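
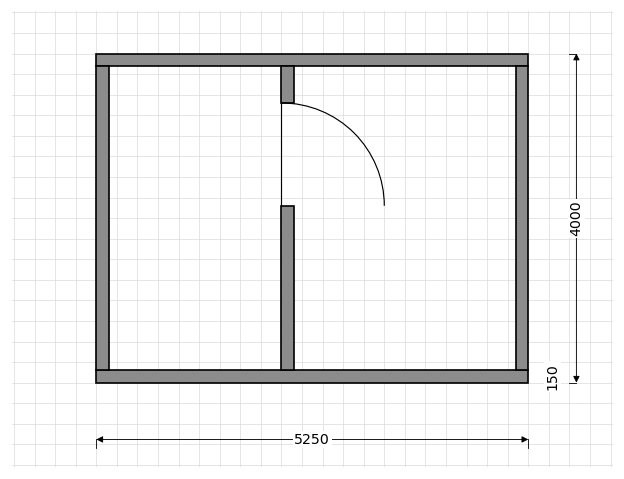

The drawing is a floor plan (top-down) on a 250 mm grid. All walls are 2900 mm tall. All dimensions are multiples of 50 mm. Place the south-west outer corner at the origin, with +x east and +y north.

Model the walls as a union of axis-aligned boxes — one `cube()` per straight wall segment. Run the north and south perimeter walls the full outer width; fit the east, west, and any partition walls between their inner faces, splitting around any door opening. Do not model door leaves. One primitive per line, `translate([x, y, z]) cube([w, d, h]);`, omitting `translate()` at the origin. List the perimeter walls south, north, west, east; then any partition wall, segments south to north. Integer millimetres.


cube([5250, 150, 2900]);
translate([0, 3850, 0]) cube([5250, 150, 2900]);
translate([0, 150, 0]) cube([150, 3700, 2900]);
translate([5100, 150, 0]) cube([150, 3700, 2900]);
translate([2250, 150, 0]) cube([150, 2000, 2900]);
translate([2250, 3400, 0]) cube([150, 450, 2900]);


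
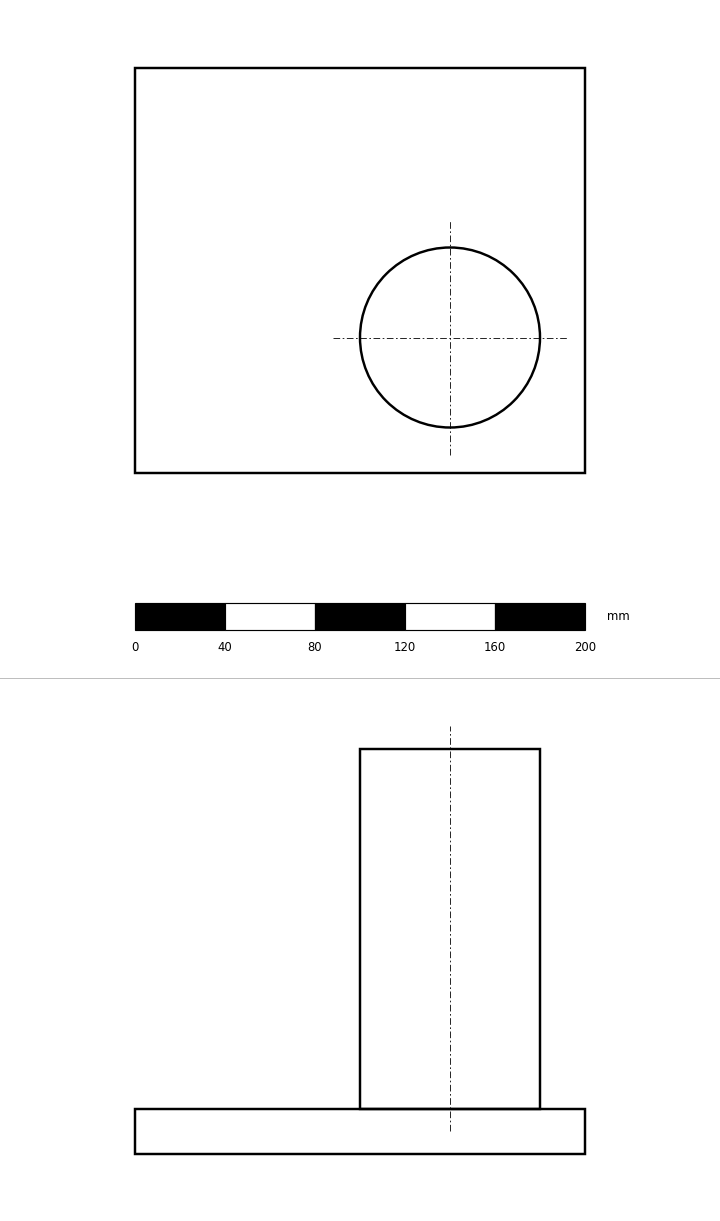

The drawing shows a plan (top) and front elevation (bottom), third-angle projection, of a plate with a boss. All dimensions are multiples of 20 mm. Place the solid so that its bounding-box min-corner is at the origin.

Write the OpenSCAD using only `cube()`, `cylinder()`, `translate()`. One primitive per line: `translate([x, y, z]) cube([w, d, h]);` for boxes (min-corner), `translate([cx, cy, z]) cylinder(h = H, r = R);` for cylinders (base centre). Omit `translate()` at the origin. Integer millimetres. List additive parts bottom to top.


cube([200, 180, 20]);
translate([140, 60, 20]) cylinder(h = 160, r = 40);


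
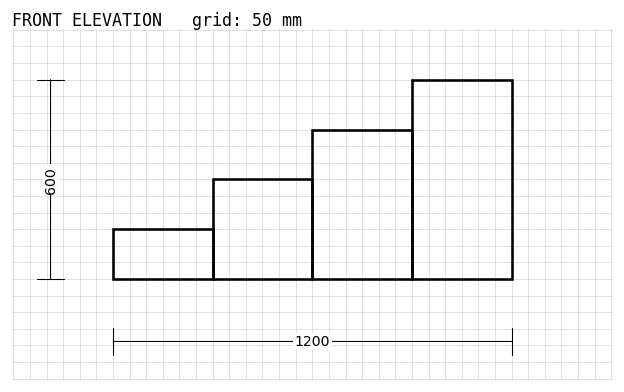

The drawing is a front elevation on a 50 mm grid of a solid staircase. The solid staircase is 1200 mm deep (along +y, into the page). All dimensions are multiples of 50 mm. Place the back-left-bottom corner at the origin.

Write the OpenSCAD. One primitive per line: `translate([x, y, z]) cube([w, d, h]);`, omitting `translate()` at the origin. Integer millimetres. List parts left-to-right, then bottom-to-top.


cube([300, 1200, 150]);
translate([300, 0, 0]) cube([300, 1200, 300]);
translate([600, 0, 0]) cube([300, 1200, 450]);
translate([900, 0, 0]) cube([300, 1200, 600]);


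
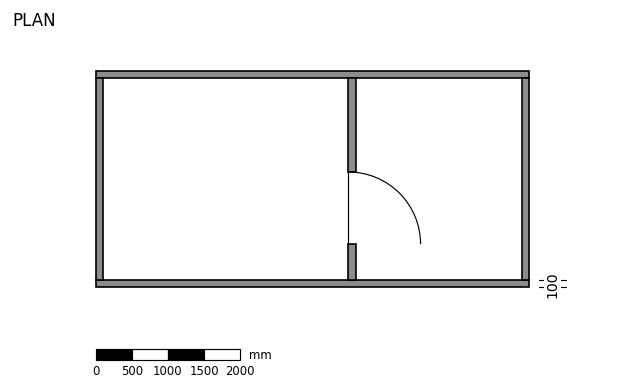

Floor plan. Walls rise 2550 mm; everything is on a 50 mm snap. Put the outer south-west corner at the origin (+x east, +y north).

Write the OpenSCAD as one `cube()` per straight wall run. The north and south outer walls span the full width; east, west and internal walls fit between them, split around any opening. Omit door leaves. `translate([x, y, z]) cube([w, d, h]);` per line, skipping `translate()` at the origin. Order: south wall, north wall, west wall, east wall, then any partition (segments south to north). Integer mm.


cube([6000, 100, 2550]);
translate([0, 2900, 0]) cube([6000, 100, 2550]);
translate([0, 100, 0]) cube([100, 2800, 2550]);
translate([5900, 100, 0]) cube([100, 2800, 2550]);
translate([3500, 100, 0]) cube([100, 500, 2550]);
translate([3500, 1600, 0]) cube([100, 1300, 2550]);


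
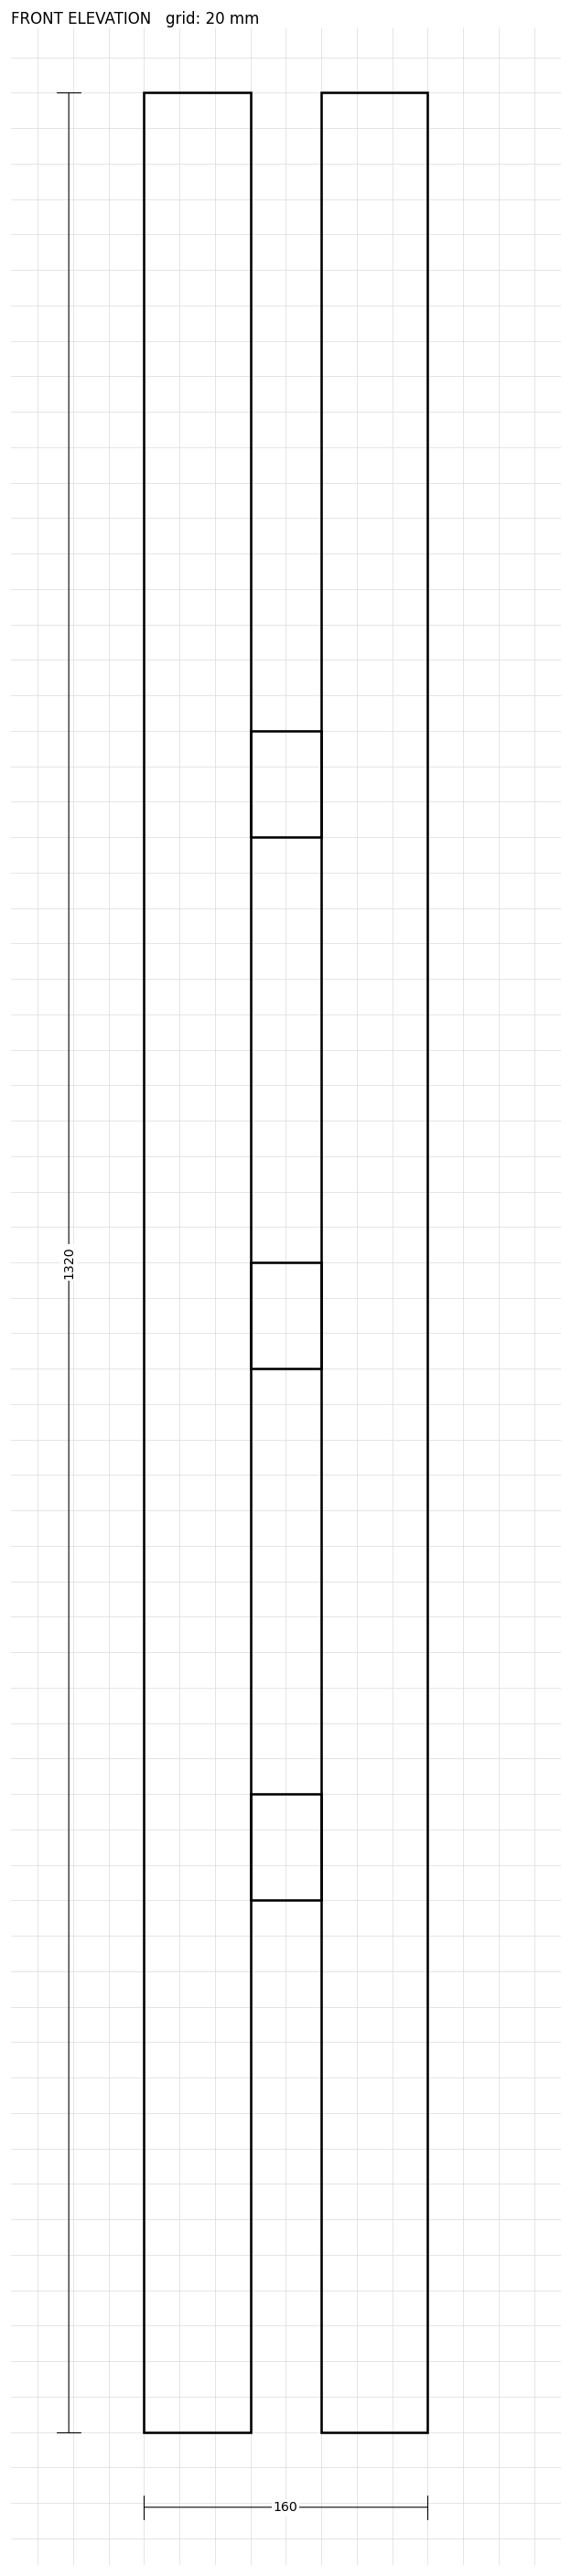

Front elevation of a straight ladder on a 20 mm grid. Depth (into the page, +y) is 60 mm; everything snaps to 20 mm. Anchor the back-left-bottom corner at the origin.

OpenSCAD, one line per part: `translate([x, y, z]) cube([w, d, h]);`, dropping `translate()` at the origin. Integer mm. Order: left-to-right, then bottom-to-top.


cube([60, 60, 1320]);
translate([60, 0, 300]) cube([40, 60, 60]);
translate([60, 0, 600]) cube([40, 60, 60]);
translate([60, 0, 900]) cube([40, 60, 60]);
translate([100, 0, 0]) cube([60, 60, 1320]);


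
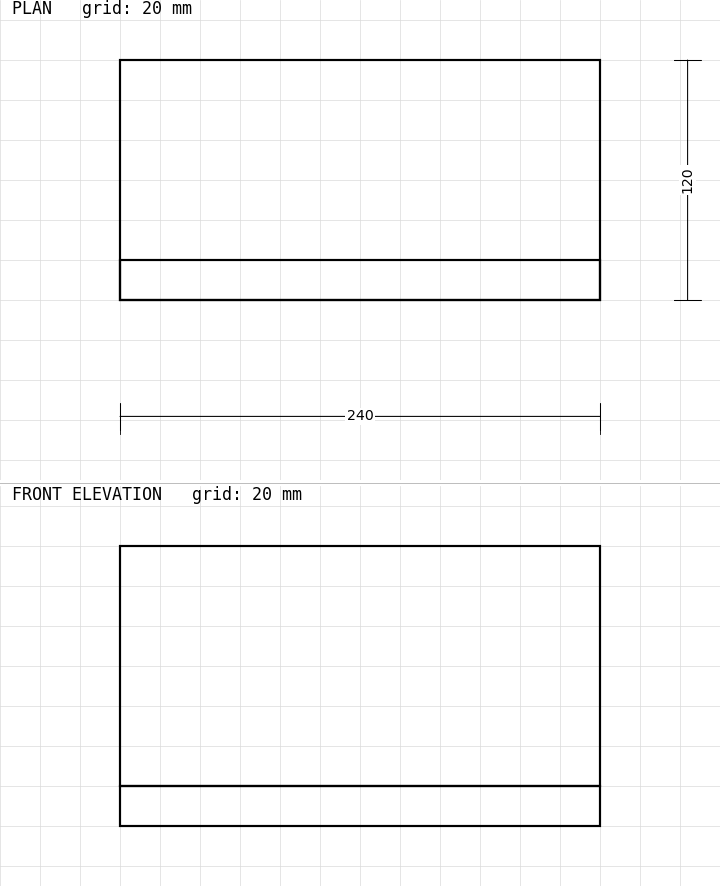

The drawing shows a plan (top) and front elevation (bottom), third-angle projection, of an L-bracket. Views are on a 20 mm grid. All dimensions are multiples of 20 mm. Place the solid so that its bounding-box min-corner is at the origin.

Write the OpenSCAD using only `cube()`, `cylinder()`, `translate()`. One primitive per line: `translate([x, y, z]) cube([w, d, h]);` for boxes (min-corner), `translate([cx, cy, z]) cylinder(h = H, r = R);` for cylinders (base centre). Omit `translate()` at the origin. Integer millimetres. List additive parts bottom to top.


cube([240, 120, 20]);
translate([0, 0, 20]) cube([240, 20, 120]);


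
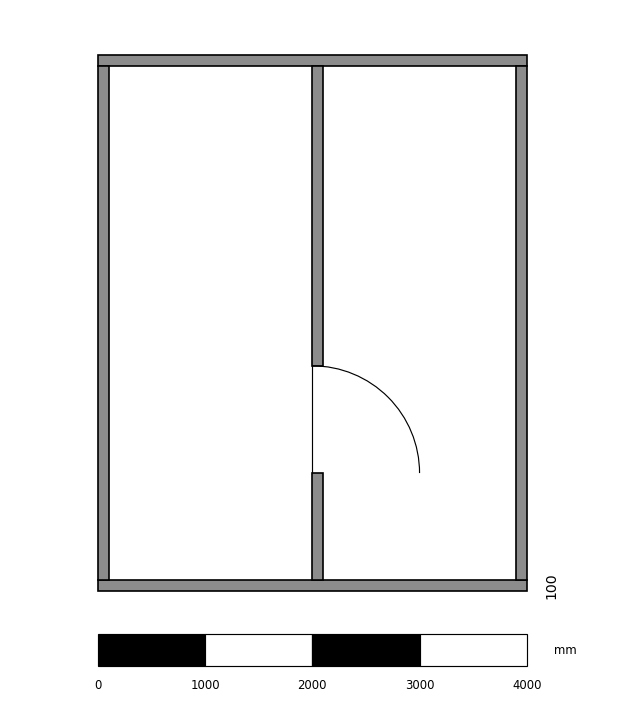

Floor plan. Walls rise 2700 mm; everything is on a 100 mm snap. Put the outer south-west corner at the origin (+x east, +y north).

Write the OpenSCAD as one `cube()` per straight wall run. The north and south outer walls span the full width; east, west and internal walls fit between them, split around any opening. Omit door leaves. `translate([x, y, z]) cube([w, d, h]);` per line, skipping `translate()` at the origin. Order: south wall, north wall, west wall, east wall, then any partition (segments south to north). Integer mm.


cube([4000, 100, 2700]);
translate([0, 4900, 0]) cube([4000, 100, 2700]);
translate([0, 100, 0]) cube([100, 4800, 2700]);
translate([3900, 100, 0]) cube([100, 4800, 2700]);
translate([2000, 100, 0]) cube([100, 1000, 2700]);
translate([2000, 2100, 0]) cube([100, 2800, 2700]);


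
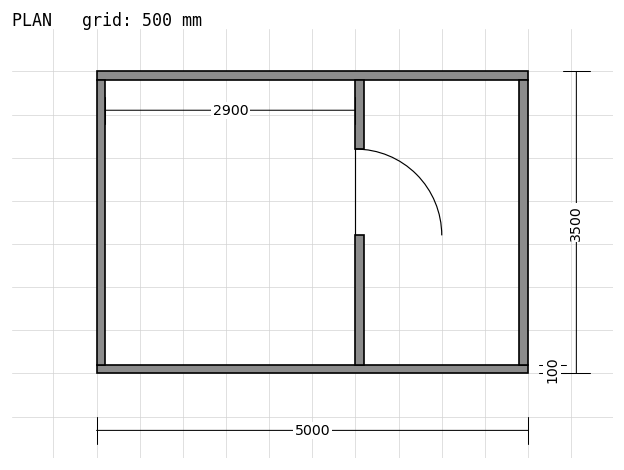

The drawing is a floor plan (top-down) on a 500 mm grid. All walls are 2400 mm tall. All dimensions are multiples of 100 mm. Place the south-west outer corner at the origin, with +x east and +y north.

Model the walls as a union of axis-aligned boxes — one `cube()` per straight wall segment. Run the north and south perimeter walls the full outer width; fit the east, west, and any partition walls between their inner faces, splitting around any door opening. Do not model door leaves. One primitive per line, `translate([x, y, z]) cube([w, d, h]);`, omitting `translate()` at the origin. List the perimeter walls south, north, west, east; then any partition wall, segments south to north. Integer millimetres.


cube([5000, 100, 2400]);
translate([0, 3400, 0]) cube([5000, 100, 2400]);
translate([0, 100, 0]) cube([100, 3300, 2400]);
translate([4900, 100, 0]) cube([100, 3300, 2400]);
translate([3000, 100, 0]) cube([100, 1500, 2400]);
translate([3000, 2600, 0]) cube([100, 800, 2400]);


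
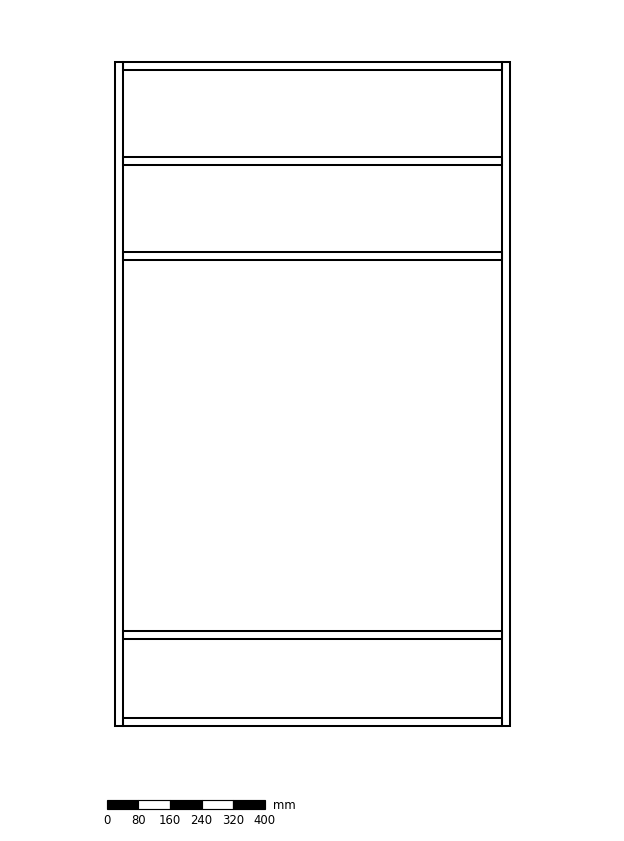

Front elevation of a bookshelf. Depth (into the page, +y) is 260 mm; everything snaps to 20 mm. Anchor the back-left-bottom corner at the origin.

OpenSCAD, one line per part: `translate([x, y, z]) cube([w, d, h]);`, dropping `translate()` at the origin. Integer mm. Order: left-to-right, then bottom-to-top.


cube([20, 260, 1680]);
translate([20, 0, 0]) cube([960, 260, 20]);
translate([20, 0, 220]) cube([960, 260, 20]);
translate([20, 0, 1180]) cube([960, 260, 20]);
translate([20, 0, 1420]) cube([960, 260, 20]);
translate([20, 0, 1660]) cube([960, 260, 20]);
translate([980, 0, 0]) cube([20, 260, 1680]);


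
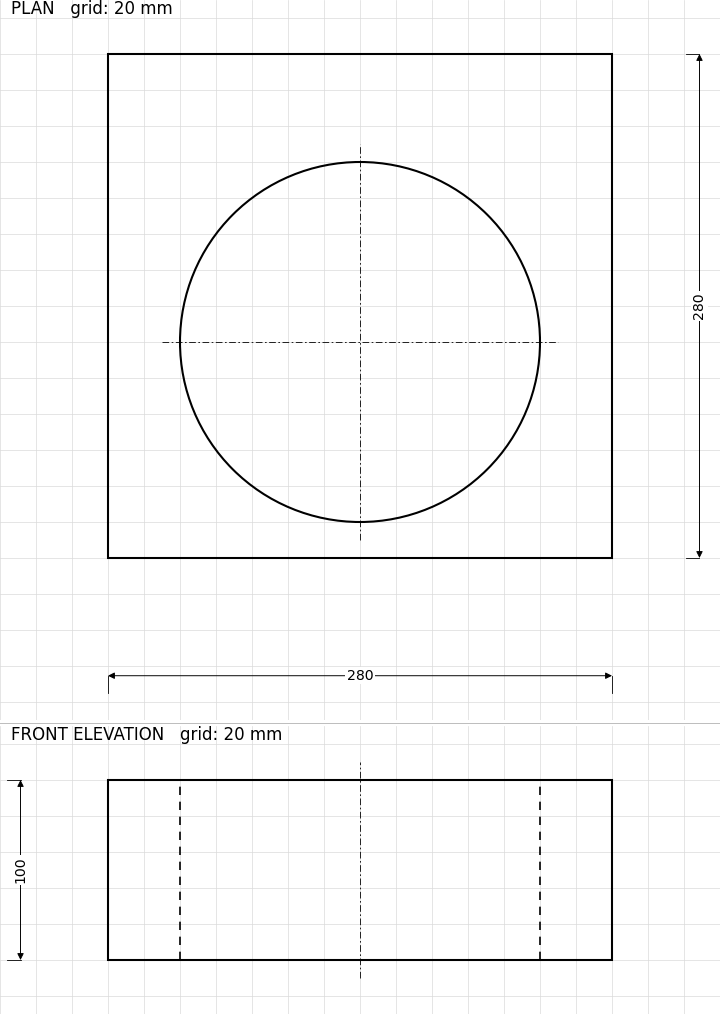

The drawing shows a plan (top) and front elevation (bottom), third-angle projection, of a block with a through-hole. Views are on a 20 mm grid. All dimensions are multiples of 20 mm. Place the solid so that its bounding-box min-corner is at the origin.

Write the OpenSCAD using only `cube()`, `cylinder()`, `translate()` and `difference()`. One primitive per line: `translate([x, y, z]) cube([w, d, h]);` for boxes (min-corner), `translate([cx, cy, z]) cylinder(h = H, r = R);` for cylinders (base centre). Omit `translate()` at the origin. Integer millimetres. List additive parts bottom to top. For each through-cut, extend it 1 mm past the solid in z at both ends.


difference() {
  cube([280, 280, 100]);
  translate([140, 120, -1]) cylinder(h = 102, r = 100);
}


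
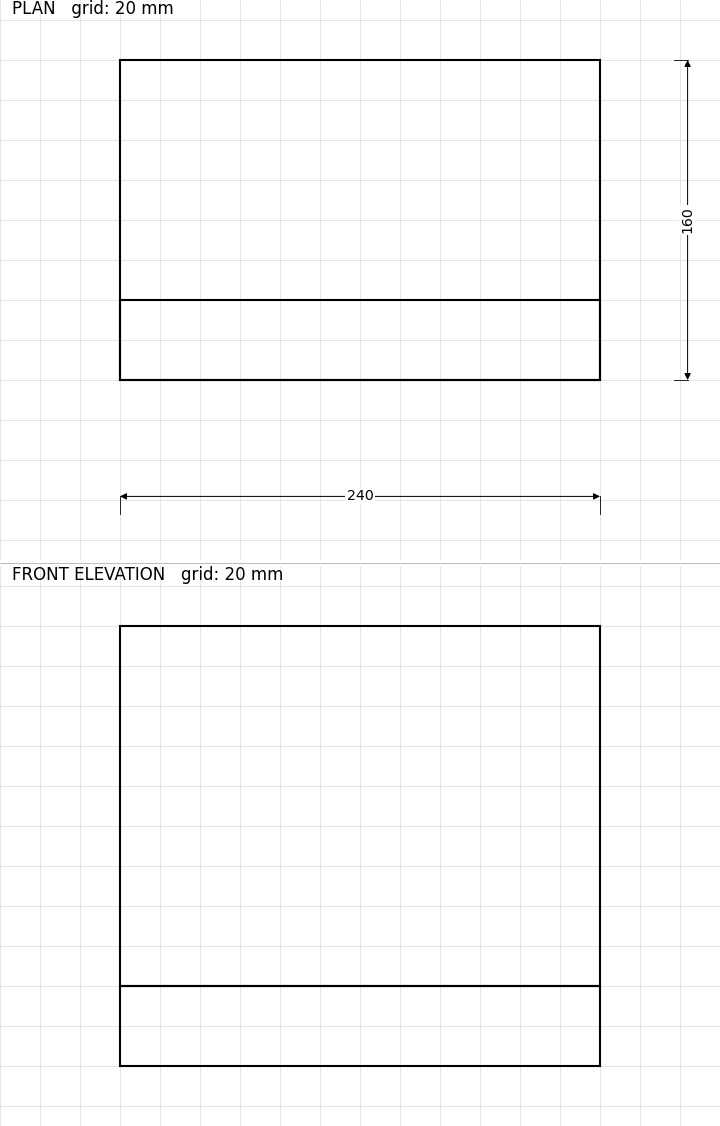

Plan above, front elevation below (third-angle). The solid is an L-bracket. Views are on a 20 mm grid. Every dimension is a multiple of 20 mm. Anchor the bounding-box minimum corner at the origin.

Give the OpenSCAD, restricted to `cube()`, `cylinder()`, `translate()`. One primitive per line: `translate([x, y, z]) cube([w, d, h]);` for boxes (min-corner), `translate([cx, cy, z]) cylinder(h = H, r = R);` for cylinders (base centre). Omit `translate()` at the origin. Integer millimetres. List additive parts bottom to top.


cube([240, 160, 40]);
translate([0, 0, 40]) cube([240, 40, 180]);


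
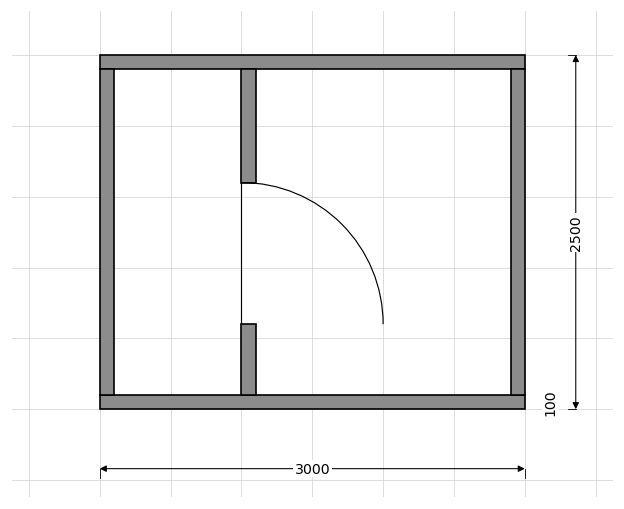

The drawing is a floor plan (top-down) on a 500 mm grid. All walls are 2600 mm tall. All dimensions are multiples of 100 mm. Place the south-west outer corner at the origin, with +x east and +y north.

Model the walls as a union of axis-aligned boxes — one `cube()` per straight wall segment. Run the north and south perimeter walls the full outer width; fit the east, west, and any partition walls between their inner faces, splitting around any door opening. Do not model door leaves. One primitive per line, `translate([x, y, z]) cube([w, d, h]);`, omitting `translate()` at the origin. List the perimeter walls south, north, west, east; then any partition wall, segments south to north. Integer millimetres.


cube([3000, 100, 2600]);
translate([0, 2400, 0]) cube([3000, 100, 2600]);
translate([0, 100, 0]) cube([100, 2300, 2600]);
translate([2900, 100, 0]) cube([100, 2300, 2600]);
translate([1000, 100, 0]) cube([100, 500, 2600]);
translate([1000, 1600, 0]) cube([100, 800, 2600]);


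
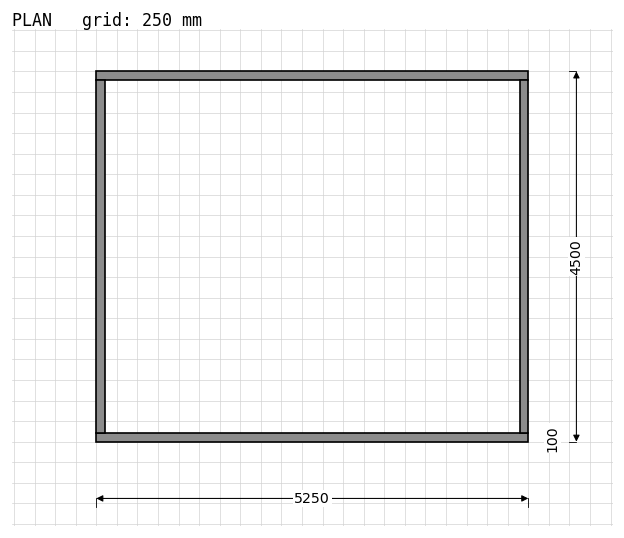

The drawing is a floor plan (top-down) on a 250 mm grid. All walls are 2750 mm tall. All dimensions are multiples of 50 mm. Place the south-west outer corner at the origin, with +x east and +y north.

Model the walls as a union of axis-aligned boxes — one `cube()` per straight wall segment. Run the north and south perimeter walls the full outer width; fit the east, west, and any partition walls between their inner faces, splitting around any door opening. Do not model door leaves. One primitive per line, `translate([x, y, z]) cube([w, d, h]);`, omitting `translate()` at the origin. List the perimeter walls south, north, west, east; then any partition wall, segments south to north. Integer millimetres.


cube([5250, 100, 2750]);
translate([0, 4400, 0]) cube([5250, 100, 2750]);
translate([0, 100, 0]) cube([100, 4300, 2750]);
translate([5150, 100, 0]) cube([100, 4300, 2750]);


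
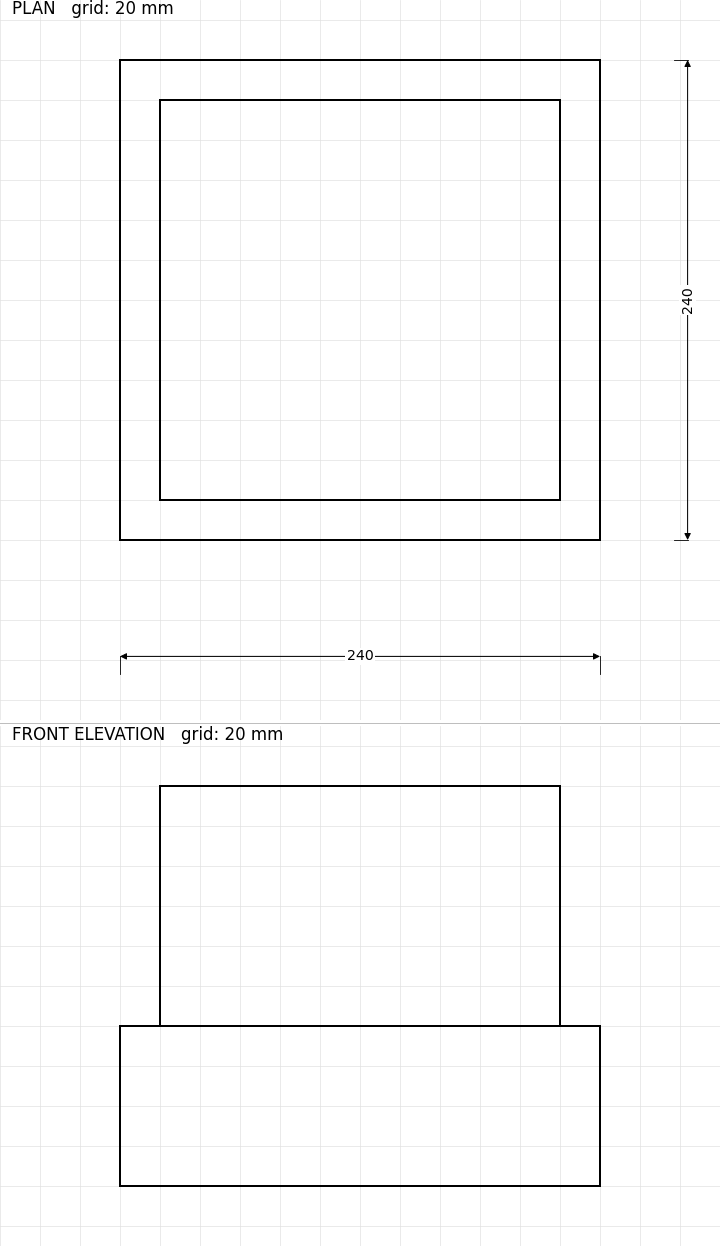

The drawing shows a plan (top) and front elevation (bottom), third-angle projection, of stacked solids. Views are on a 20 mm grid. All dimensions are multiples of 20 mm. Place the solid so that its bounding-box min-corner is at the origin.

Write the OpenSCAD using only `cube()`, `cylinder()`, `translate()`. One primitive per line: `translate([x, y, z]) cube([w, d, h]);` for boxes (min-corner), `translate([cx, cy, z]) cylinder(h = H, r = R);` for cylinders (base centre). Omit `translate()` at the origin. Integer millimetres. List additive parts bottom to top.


cube([240, 240, 80]);
translate([20, 20, 80]) cube([200, 200, 120]);


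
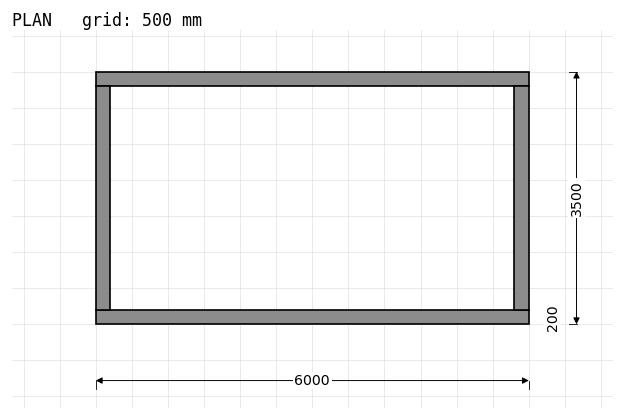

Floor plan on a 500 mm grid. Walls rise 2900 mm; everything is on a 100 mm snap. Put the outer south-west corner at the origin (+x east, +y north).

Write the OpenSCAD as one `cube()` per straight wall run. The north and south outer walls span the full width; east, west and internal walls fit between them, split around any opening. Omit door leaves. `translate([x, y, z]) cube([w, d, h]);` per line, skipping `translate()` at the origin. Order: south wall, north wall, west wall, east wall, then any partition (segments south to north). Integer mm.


cube([6000, 200, 2900]);
translate([0, 3300, 0]) cube([6000, 200, 2900]);
translate([0, 200, 0]) cube([200, 3100, 2900]);
translate([5800, 200, 0]) cube([200, 3100, 2900]);


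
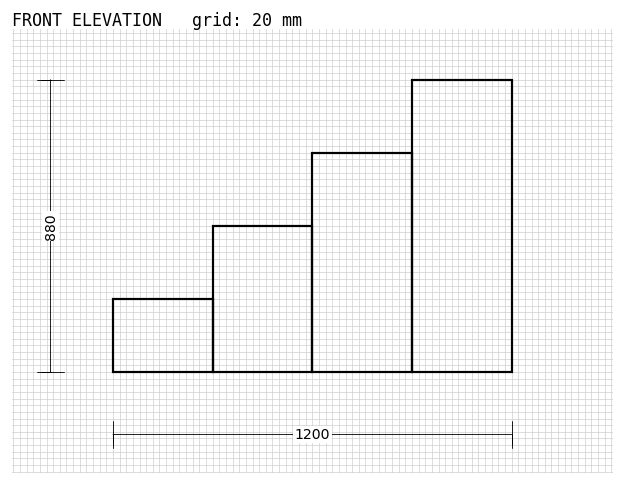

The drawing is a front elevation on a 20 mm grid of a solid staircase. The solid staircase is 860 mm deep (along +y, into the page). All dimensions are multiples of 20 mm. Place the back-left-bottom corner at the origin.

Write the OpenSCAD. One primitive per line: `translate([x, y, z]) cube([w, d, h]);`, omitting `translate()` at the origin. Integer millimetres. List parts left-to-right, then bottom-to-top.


cube([300, 860, 220]);
translate([300, 0, 0]) cube([300, 860, 440]);
translate([600, 0, 0]) cube([300, 860, 660]);
translate([900, 0, 0]) cube([300, 860, 880]);


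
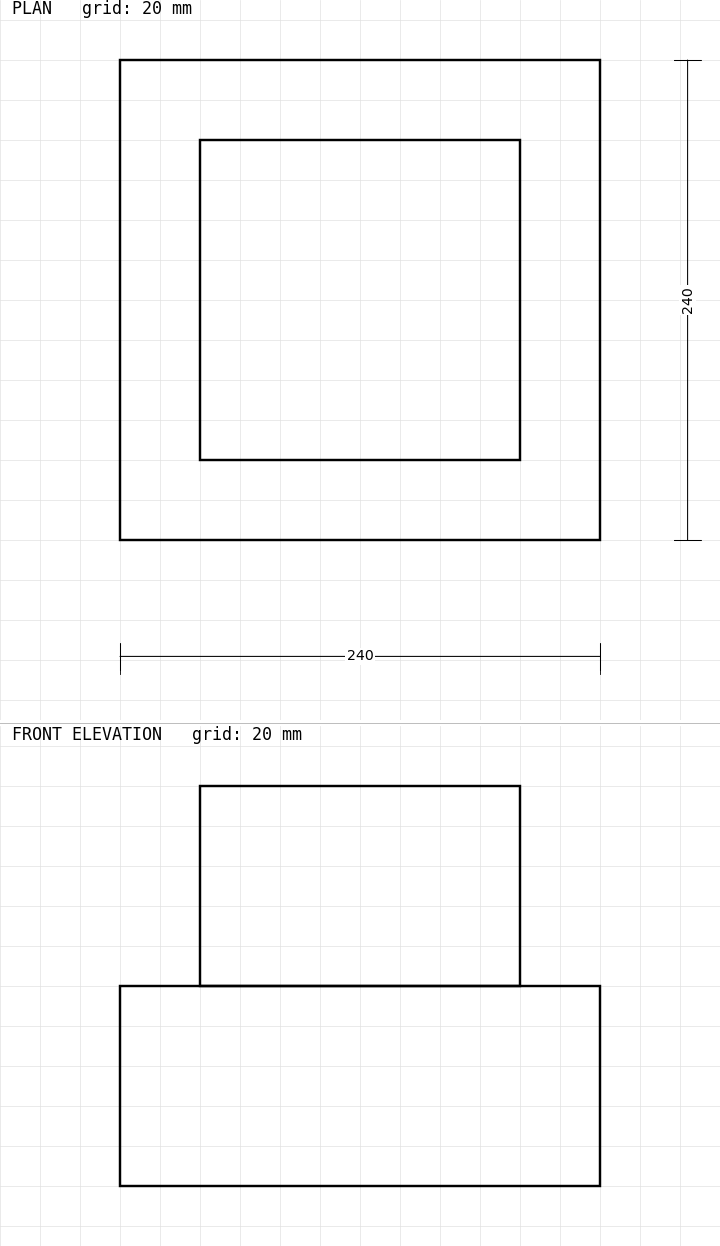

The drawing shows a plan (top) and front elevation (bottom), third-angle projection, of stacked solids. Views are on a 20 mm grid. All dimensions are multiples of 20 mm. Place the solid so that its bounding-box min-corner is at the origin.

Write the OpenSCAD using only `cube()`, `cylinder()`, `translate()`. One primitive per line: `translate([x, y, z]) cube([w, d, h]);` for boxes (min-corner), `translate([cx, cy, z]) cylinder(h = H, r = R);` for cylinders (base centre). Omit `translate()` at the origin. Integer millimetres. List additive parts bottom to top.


cube([240, 240, 100]);
translate([40, 40, 100]) cube([160, 160, 100]);


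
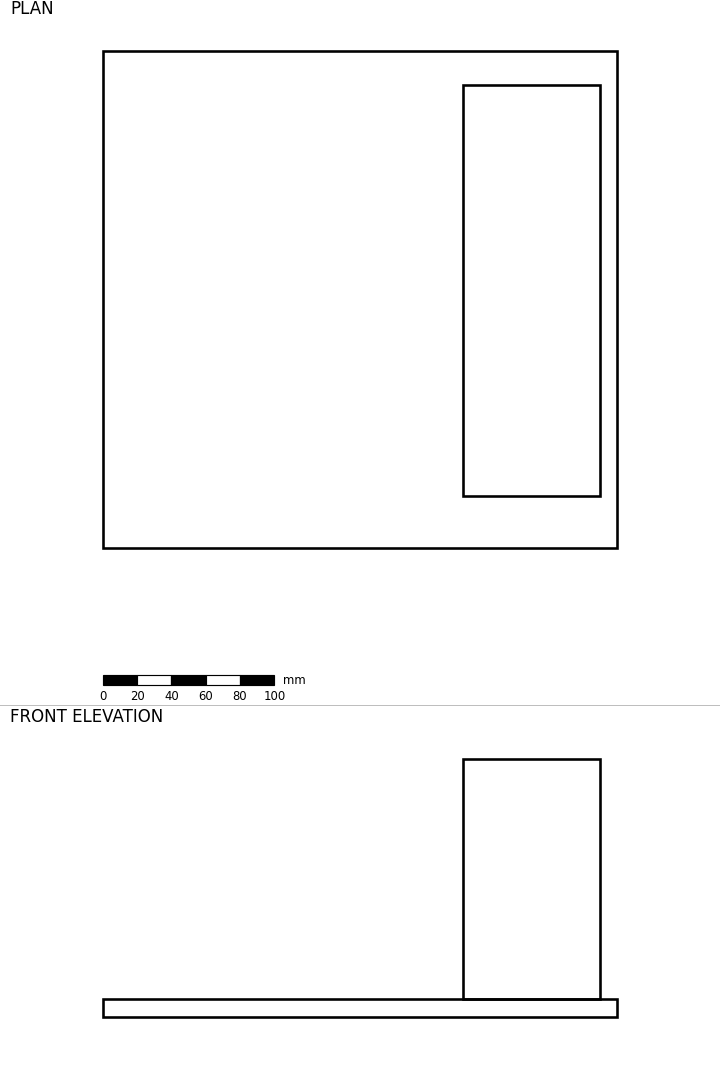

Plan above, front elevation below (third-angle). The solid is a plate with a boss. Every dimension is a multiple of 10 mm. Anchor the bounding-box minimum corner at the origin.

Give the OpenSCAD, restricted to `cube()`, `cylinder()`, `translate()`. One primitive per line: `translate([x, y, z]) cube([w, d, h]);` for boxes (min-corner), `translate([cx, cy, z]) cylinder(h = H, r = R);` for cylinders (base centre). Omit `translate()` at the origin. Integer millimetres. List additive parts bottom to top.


cube([300, 290, 10]);
translate([210, 30, 10]) cube([80, 240, 140]);


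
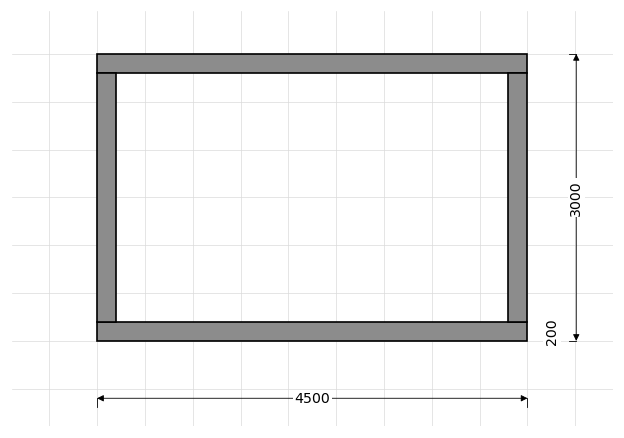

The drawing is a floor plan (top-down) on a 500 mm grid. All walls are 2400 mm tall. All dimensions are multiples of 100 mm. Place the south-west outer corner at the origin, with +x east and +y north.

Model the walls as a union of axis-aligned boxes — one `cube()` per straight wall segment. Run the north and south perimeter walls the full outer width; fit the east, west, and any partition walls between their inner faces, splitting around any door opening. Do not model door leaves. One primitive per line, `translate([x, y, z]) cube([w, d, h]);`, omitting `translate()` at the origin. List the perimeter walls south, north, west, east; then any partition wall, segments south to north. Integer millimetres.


cube([4500, 200, 2400]);
translate([0, 2800, 0]) cube([4500, 200, 2400]);
translate([0, 200, 0]) cube([200, 2600, 2400]);
translate([4300, 200, 0]) cube([200, 2600, 2400]);


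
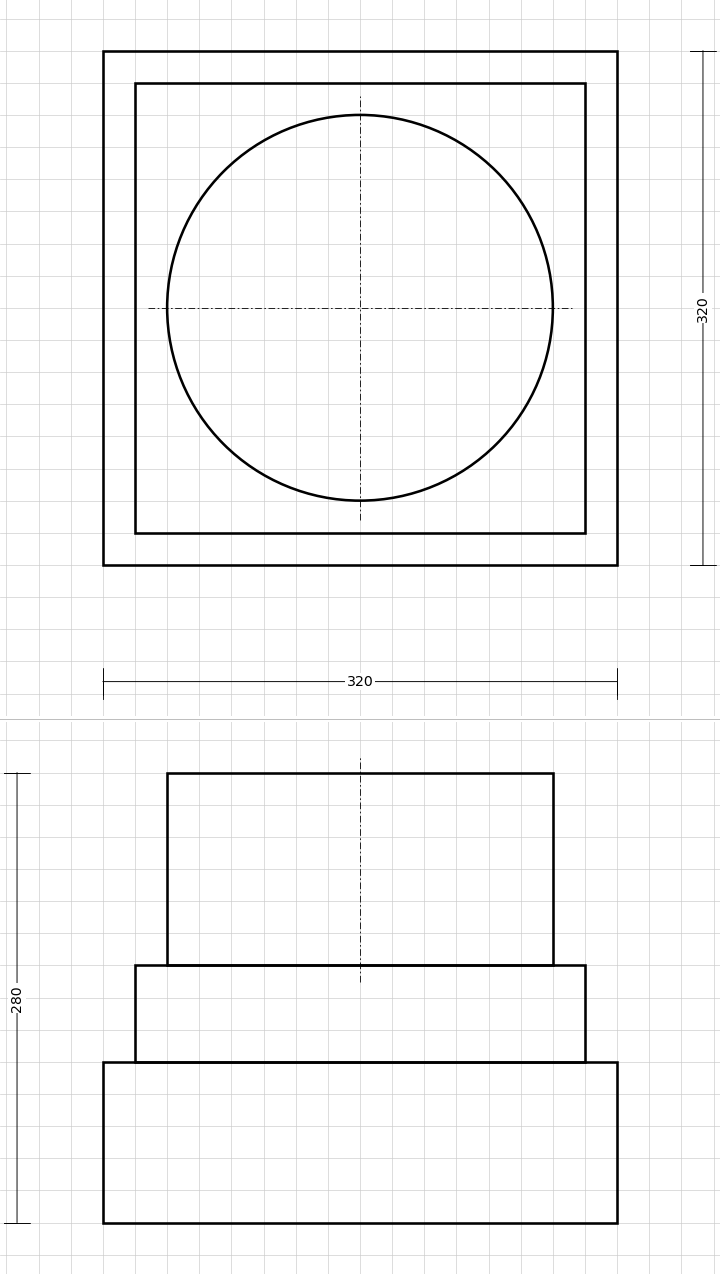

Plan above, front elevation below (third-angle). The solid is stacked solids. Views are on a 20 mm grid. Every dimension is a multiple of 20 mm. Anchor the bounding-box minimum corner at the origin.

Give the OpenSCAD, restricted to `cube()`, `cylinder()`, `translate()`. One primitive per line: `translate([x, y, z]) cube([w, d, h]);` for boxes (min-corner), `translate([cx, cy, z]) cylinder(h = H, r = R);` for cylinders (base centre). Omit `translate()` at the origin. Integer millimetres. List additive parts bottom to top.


cube([320, 320, 100]);
translate([20, 20, 100]) cube([280, 280, 60]);
translate([160, 160, 160]) cylinder(h = 120, r = 120);


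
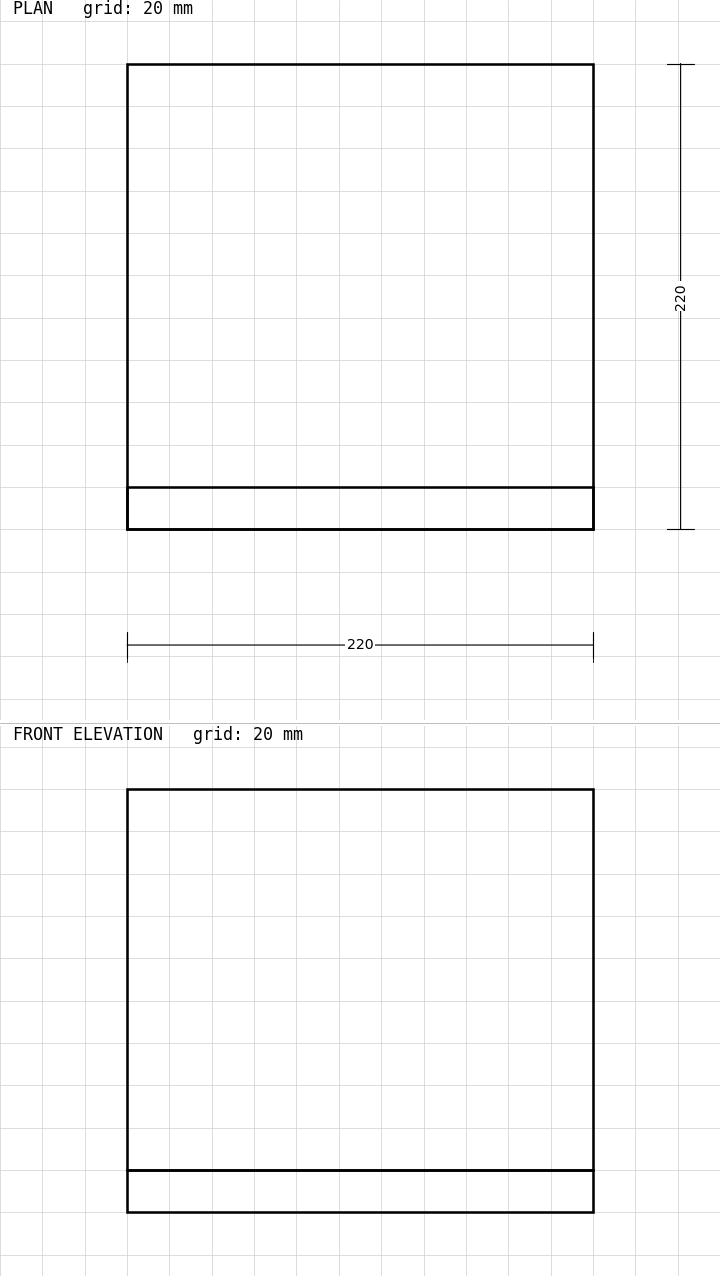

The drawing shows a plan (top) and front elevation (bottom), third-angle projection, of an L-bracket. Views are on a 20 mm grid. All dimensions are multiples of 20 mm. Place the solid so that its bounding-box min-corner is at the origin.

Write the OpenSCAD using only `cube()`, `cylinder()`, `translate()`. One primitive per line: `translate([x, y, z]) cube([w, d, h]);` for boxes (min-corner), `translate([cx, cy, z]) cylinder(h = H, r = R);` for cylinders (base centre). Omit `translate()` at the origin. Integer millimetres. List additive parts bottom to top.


cube([220, 220, 20]);
translate([0, 0, 20]) cube([220, 20, 180]);


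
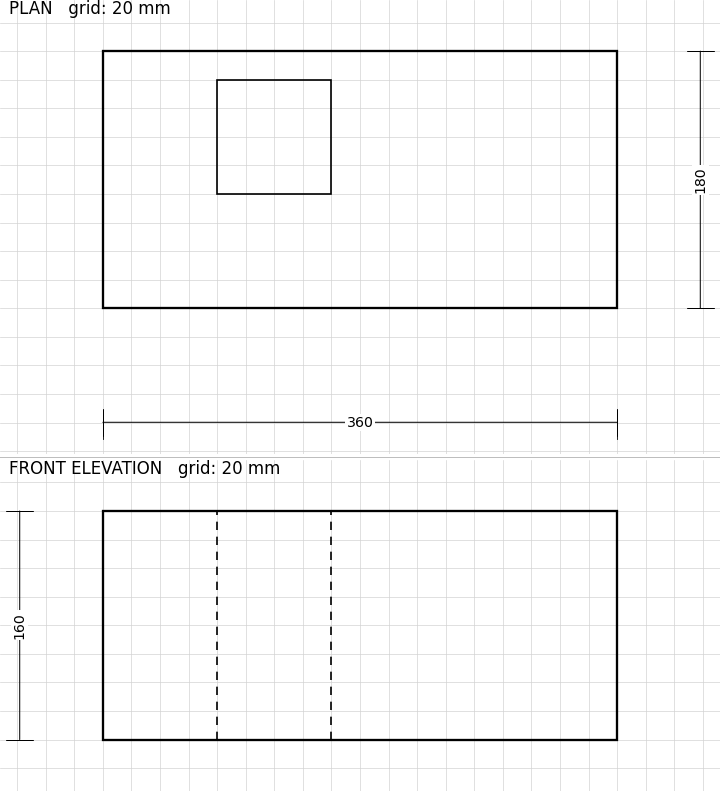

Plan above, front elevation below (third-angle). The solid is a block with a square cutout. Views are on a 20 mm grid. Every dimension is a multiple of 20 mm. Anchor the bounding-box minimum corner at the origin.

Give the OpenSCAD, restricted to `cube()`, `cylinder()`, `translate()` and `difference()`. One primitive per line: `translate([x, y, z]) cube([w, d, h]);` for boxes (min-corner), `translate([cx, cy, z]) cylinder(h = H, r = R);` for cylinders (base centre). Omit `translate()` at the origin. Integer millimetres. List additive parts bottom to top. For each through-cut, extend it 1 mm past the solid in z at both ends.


difference() {
  cube([360, 180, 160]);
  translate([80, 80, -1]) cube([80, 80, 162]);
}


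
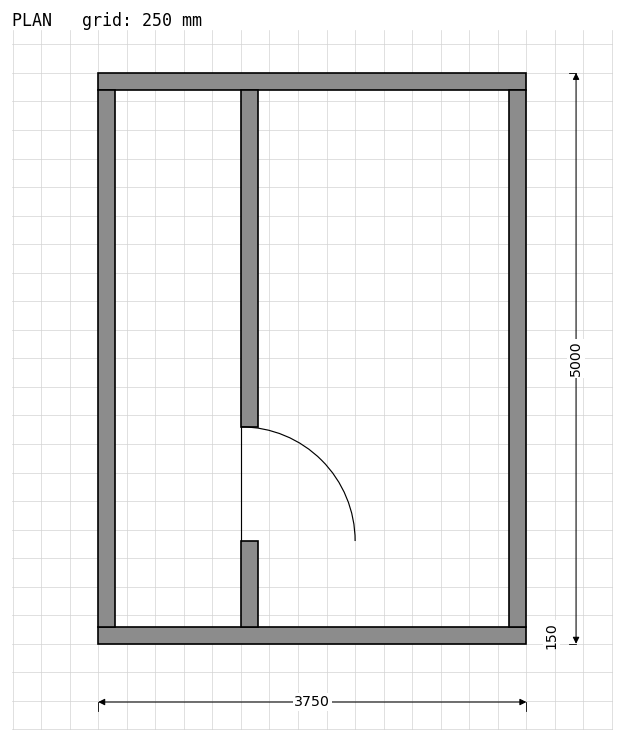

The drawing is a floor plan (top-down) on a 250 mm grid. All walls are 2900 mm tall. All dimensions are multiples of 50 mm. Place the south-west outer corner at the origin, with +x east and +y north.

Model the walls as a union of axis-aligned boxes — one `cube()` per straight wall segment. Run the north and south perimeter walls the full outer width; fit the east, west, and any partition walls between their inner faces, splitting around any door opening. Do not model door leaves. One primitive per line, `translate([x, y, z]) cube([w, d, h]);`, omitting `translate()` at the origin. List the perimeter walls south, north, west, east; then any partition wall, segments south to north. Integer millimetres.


cube([3750, 150, 2900]);
translate([0, 4850, 0]) cube([3750, 150, 2900]);
translate([0, 150, 0]) cube([150, 4700, 2900]);
translate([3600, 150, 0]) cube([150, 4700, 2900]);
translate([1250, 150, 0]) cube([150, 750, 2900]);
translate([1250, 1900, 0]) cube([150, 2950, 2900]);


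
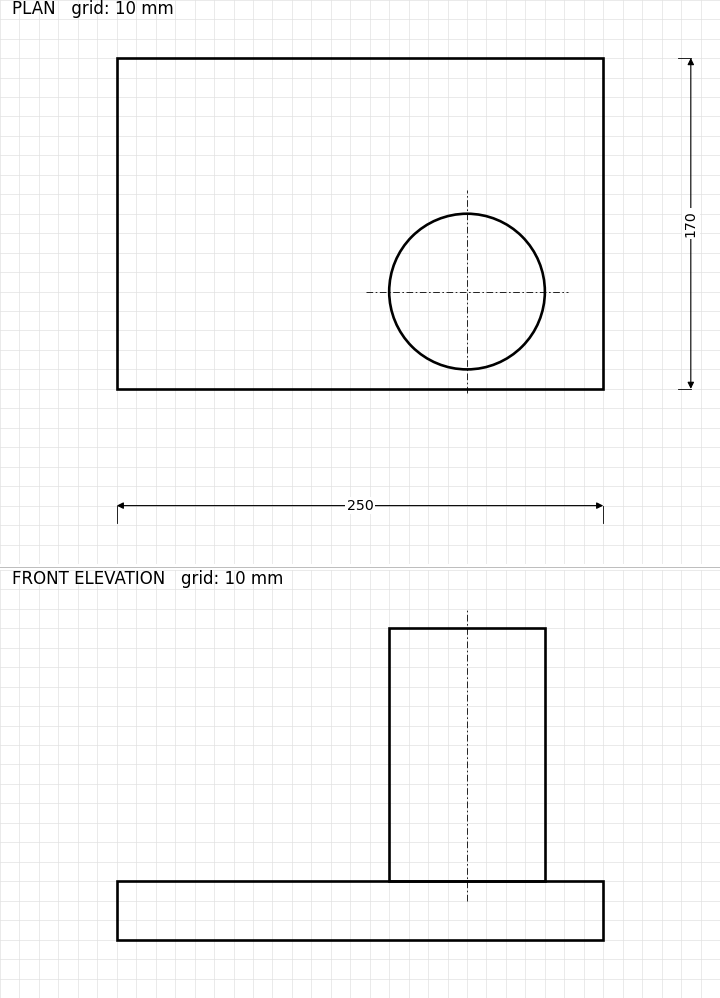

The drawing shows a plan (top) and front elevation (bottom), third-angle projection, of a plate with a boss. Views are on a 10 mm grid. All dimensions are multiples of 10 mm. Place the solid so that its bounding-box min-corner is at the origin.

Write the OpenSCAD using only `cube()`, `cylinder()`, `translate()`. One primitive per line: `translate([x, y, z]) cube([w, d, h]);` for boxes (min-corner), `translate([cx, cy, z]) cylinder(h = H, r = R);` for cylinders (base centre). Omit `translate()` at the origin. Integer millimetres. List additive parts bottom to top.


cube([250, 170, 30]);
translate([180, 50, 30]) cylinder(h = 130, r = 40);


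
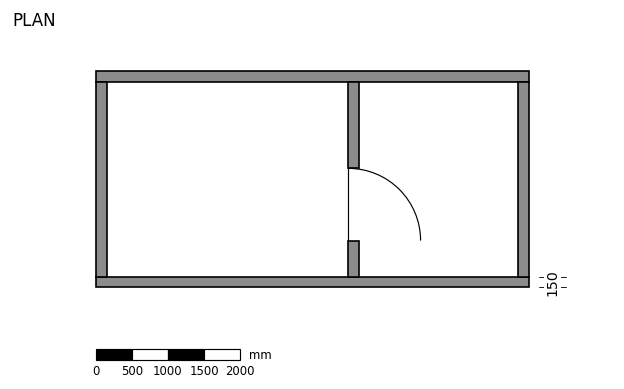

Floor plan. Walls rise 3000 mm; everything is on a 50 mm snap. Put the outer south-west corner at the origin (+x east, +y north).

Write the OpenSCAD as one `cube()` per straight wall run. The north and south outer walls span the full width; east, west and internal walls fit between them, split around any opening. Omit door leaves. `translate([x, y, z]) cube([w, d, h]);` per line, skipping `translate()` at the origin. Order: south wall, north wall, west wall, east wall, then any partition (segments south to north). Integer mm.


cube([6000, 150, 3000]);
translate([0, 2850, 0]) cube([6000, 150, 3000]);
translate([0, 150, 0]) cube([150, 2700, 3000]);
translate([5850, 150, 0]) cube([150, 2700, 3000]);
translate([3500, 150, 0]) cube([150, 500, 3000]);
translate([3500, 1650, 0]) cube([150, 1200, 3000]);


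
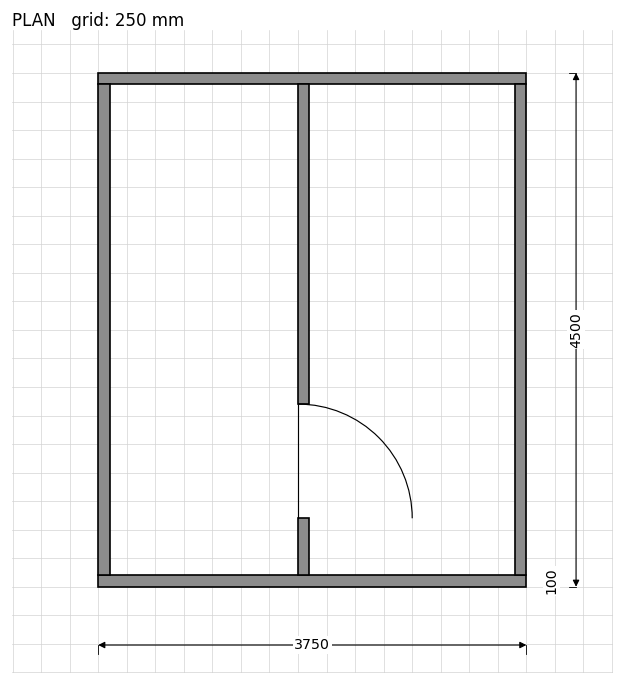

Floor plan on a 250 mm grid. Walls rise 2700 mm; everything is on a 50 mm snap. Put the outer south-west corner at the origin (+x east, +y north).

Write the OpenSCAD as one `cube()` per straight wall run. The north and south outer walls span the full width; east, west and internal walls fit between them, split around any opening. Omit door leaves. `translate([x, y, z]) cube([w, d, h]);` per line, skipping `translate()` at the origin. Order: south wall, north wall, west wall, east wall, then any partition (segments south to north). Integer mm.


cube([3750, 100, 2700]);
translate([0, 4400, 0]) cube([3750, 100, 2700]);
translate([0, 100, 0]) cube([100, 4300, 2700]);
translate([3650, 100, 0]) cube([100, 4300, 2700]);
translate([1750, 100, 0]) cube([100, 500, 2700]);
translate([1750, 1600, 0]) cube([100, 2800, 2700]);


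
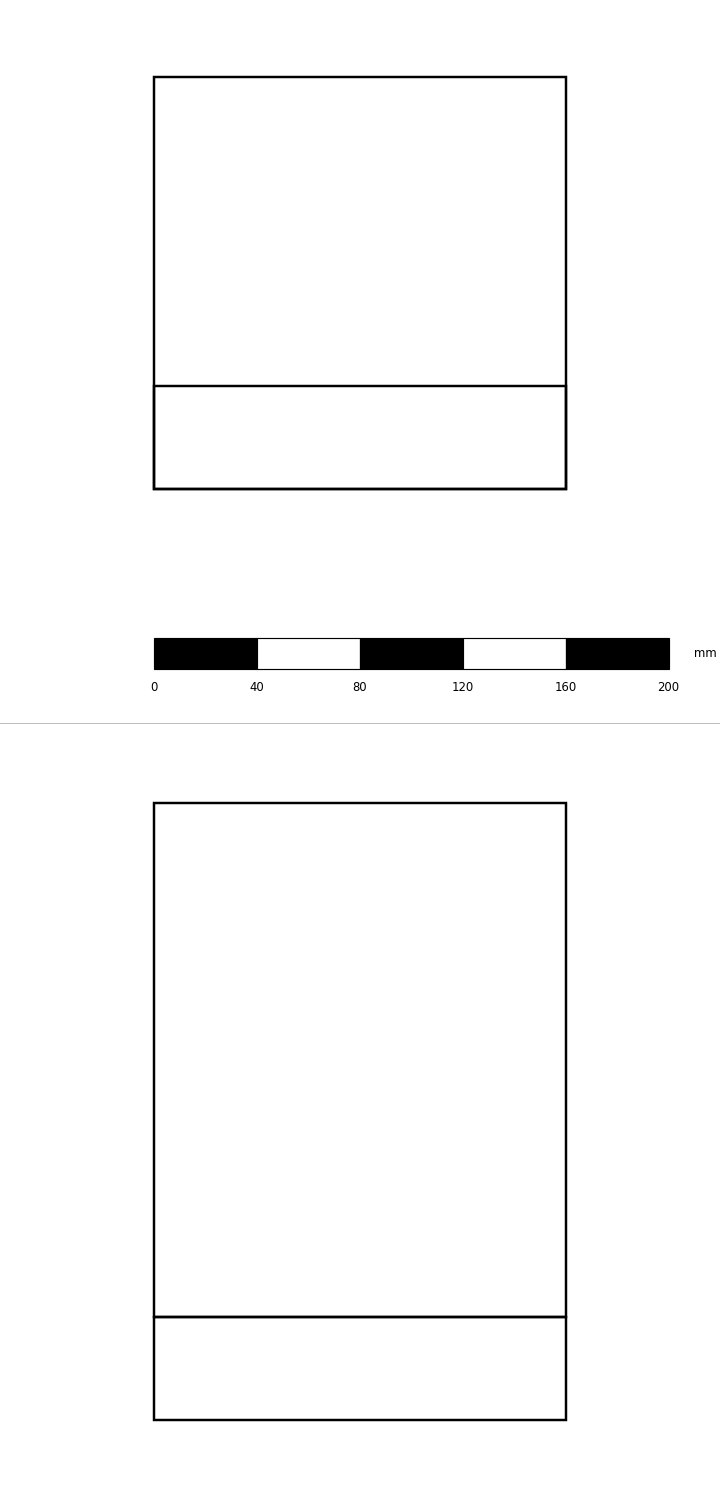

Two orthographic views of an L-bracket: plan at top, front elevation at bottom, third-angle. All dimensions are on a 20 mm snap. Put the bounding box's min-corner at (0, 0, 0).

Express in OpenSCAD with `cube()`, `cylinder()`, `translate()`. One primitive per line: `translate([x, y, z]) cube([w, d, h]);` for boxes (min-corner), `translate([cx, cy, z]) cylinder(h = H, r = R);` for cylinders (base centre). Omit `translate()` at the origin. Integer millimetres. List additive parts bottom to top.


cube([160, 160, 40]);
translate([0, 0, 40]) cube([160, 40, 200]);


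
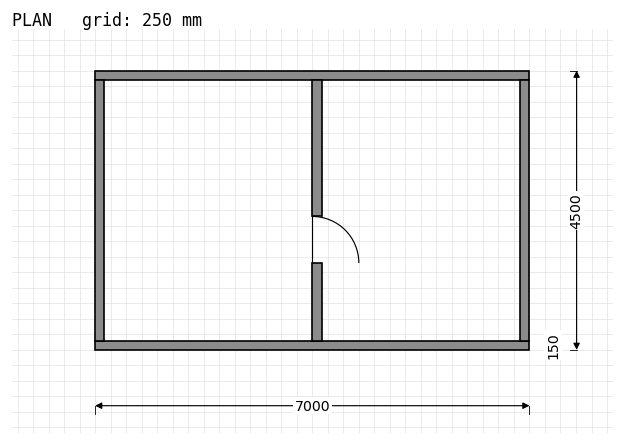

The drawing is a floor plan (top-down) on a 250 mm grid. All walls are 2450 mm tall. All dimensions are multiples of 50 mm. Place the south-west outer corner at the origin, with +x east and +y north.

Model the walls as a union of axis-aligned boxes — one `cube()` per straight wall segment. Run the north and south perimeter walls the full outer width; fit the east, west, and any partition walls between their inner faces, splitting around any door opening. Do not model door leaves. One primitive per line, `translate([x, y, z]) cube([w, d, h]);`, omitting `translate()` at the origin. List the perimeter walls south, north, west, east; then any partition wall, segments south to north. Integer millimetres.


cube([7000, 150, 2450]);
translate([0, 4350, 0]) cube([7000, 150, 2450]);
translate([0, 150, 0]) cube([150, 4200, 2450]);
translate([6850, 150, 0]) cube([150, 4200, 2450]);
translate([3500, 150, 0]) cube([150, 1250, 2450]);
translate([3500, 2150, 0]) cube([150, 2200, 2450]);


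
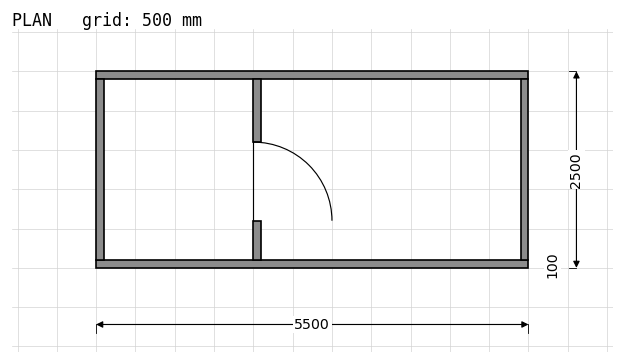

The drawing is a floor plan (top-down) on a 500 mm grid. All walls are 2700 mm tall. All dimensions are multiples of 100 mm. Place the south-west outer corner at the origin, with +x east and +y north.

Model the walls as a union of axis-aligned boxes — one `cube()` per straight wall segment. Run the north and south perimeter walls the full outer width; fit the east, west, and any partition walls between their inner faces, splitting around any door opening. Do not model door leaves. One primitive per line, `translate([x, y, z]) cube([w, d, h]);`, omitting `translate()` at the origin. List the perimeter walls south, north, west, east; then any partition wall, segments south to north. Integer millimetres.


cube([5500, 100, 2700]);
translate([0, 2400, 0]) cube([5500, 100, 2700]);
translate([0, 100, 0]) cube([100, 2300, 2700]);
translate([5400, 100, 0]) cube([100, 2300, 2700]);
translate([2000, 100, 0]) cube([100, 500, 2700]);
translate([2000, 1600, 0]) cube([100, 800, 2700]);


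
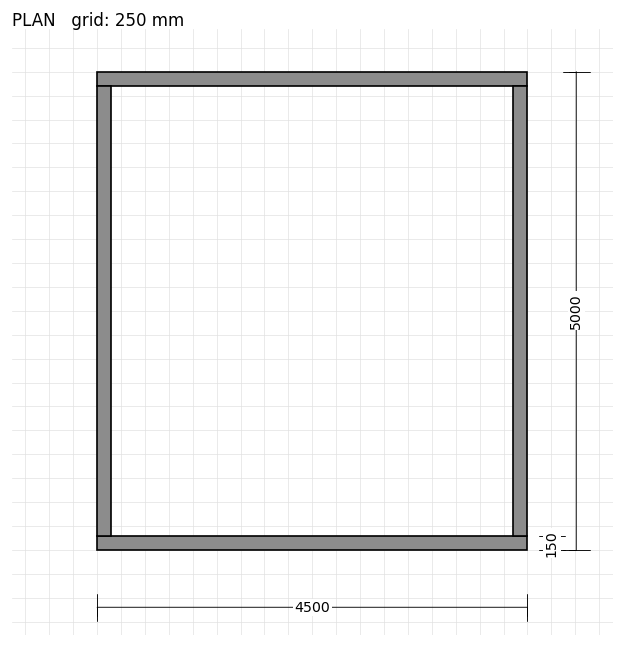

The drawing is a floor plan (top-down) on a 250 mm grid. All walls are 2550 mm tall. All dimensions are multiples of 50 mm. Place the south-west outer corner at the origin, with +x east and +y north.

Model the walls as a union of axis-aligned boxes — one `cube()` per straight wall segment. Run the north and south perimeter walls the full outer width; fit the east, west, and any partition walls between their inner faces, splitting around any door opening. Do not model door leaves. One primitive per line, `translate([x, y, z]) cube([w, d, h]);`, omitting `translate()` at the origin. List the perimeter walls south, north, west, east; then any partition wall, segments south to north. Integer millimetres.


cube([4500, 150, 2550]);
translate([0, 4850, 0]) cube([4500, 150, 2550]);
translate([0, 150, 0]) cube([150, 4700, 2550]);
translate([4350, 150, 0]) cube([150, 4700, 2550]);


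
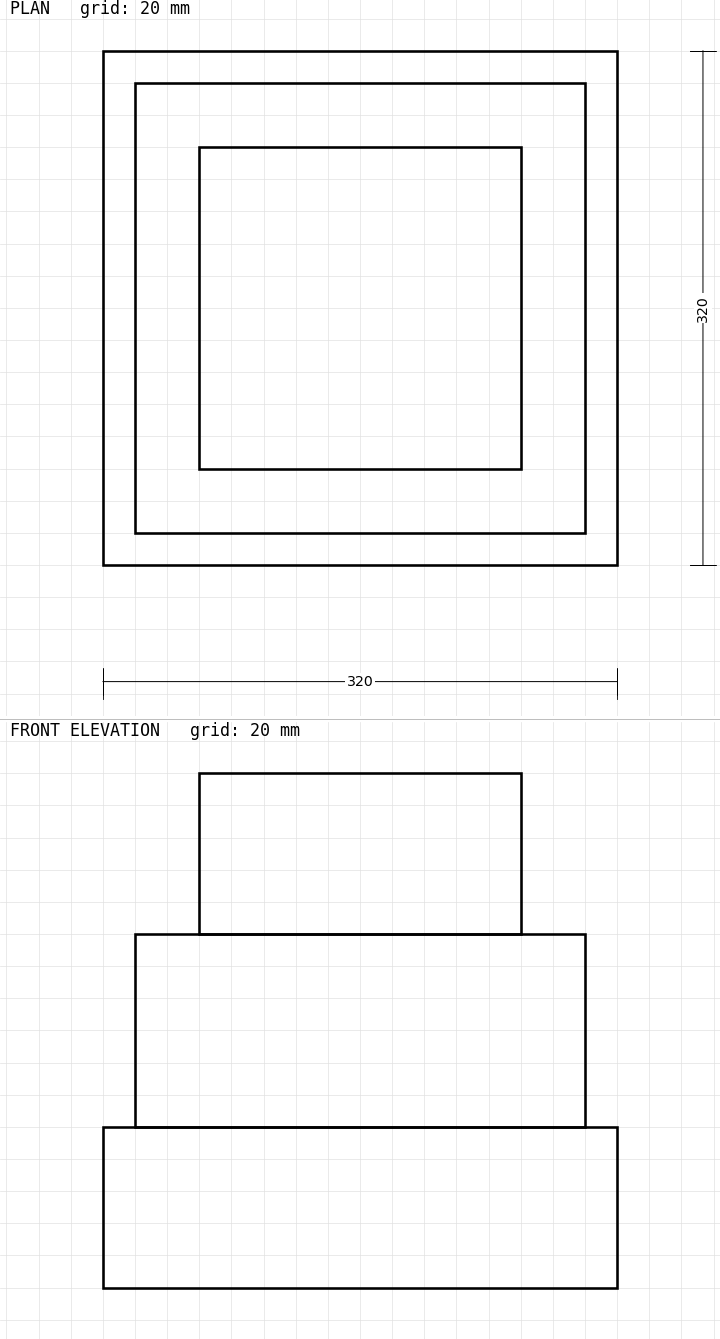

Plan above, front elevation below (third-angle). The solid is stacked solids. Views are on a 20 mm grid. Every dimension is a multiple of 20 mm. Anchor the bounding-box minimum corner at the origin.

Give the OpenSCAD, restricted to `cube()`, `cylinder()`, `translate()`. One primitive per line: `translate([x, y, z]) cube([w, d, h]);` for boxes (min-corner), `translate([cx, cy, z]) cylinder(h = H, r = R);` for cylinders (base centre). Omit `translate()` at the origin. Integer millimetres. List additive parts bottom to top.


cube([320, 320, 100]);
translate([20, 20, 100]) cube([280, 280, 120]);
translate([60, 60, 220]) cube([200, 200, 100]);


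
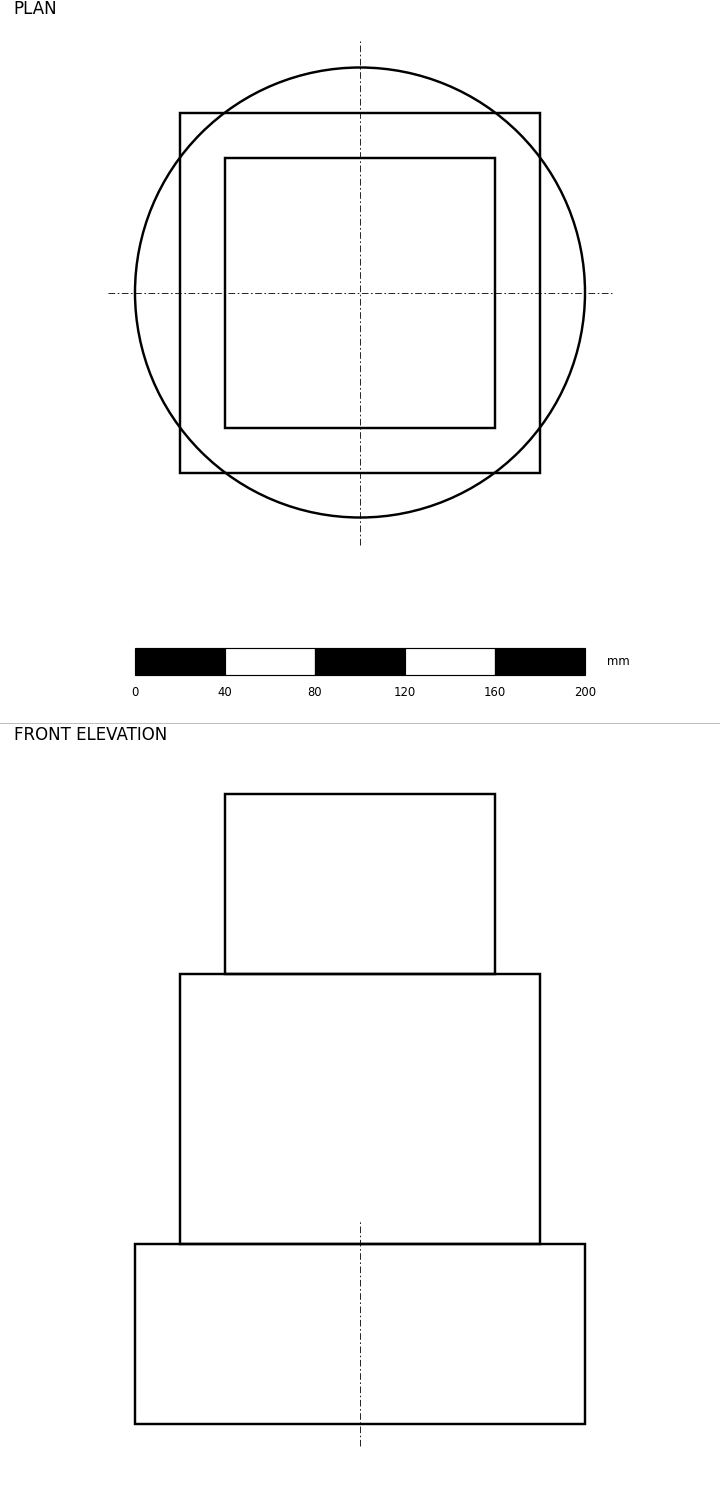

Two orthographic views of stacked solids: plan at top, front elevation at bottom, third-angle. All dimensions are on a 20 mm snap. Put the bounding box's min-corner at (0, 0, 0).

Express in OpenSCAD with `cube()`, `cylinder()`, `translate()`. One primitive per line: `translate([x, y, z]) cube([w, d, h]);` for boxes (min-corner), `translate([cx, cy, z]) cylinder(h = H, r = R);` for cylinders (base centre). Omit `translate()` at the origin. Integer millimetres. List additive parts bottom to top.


translate([100, 100, 0]) cylinder(h = 80, r = 100);
translate([20, 20, 80]) cube([160, 160, 120]);
translate([40, 40, 200]) cube([120, 120, 80]);


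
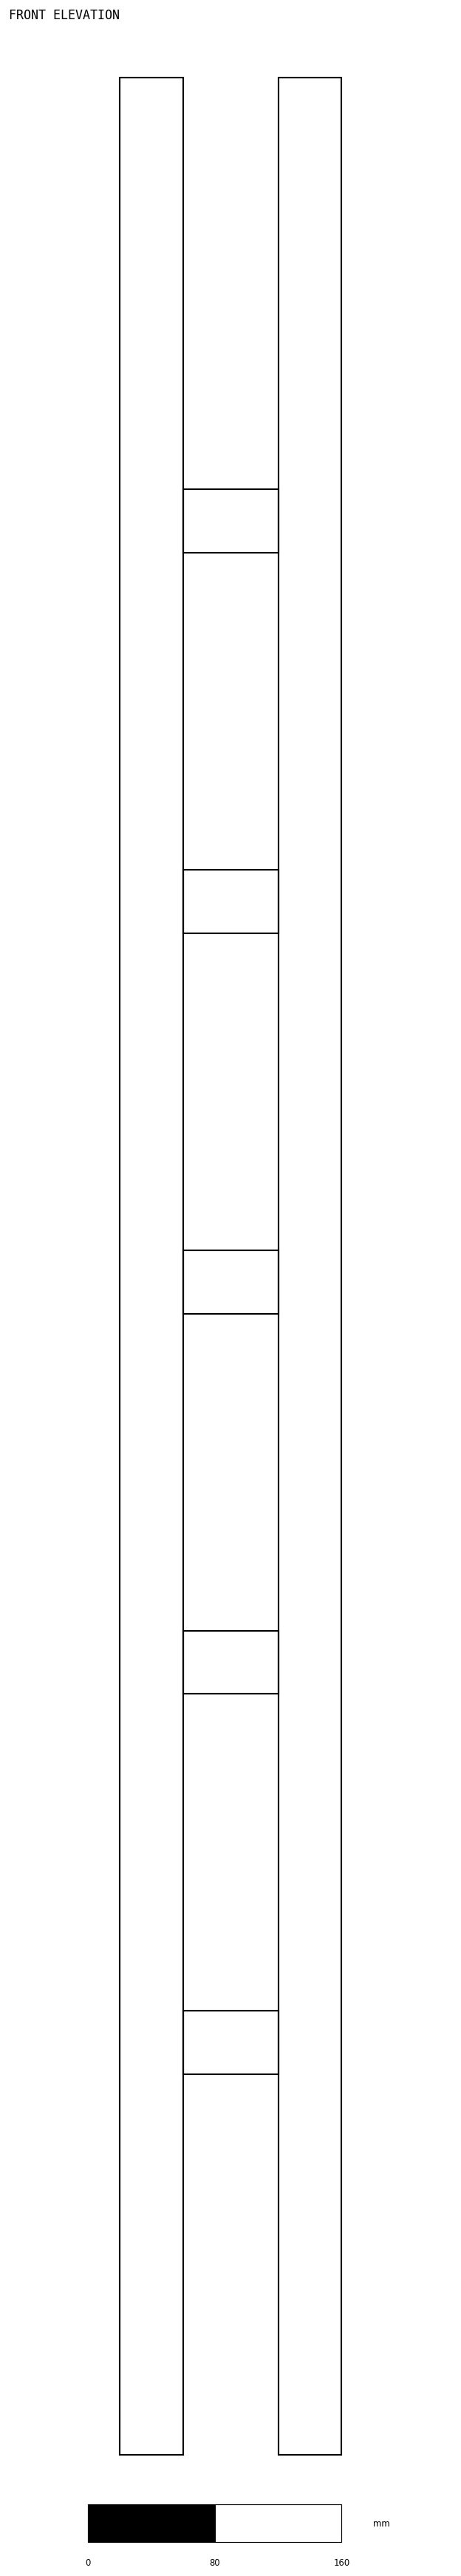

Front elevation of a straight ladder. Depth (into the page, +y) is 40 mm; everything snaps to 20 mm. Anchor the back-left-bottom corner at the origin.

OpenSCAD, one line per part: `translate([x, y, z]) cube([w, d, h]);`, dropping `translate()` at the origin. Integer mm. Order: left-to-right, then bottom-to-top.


cube([40, 40, 1500]);
translate([40, 0, 240]) cube([60, 40, 40]);
translate([40, 0, 480]) cube([60, 40, 40]);
translate([40, 0, 720]) cube([60, 40, 40]);
translate([40, 0, 960]) cube([60, 40, 40]);
translate([40, 0, 1200]) cube([60, 40, 40]);
translate([100, 0, 0]) cube([40, 40, 1500]);


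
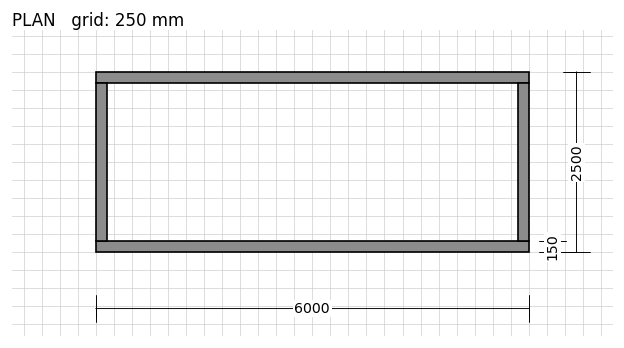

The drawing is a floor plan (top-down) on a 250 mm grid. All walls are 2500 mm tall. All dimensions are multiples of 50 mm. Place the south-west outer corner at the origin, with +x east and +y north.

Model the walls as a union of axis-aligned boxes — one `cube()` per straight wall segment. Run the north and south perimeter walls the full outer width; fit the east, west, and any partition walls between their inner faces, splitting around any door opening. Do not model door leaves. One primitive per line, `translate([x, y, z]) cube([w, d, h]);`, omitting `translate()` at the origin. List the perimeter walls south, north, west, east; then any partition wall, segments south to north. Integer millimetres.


cube([6000, 150, 2500]);
translate([0, 2350, 0]) cube([6000, 150, 2500]);
translate([0, 150, 0]) cube([150, 2200, 2500]);
translate([5850, 150, 0]) cube([150, 2200, 2500]);


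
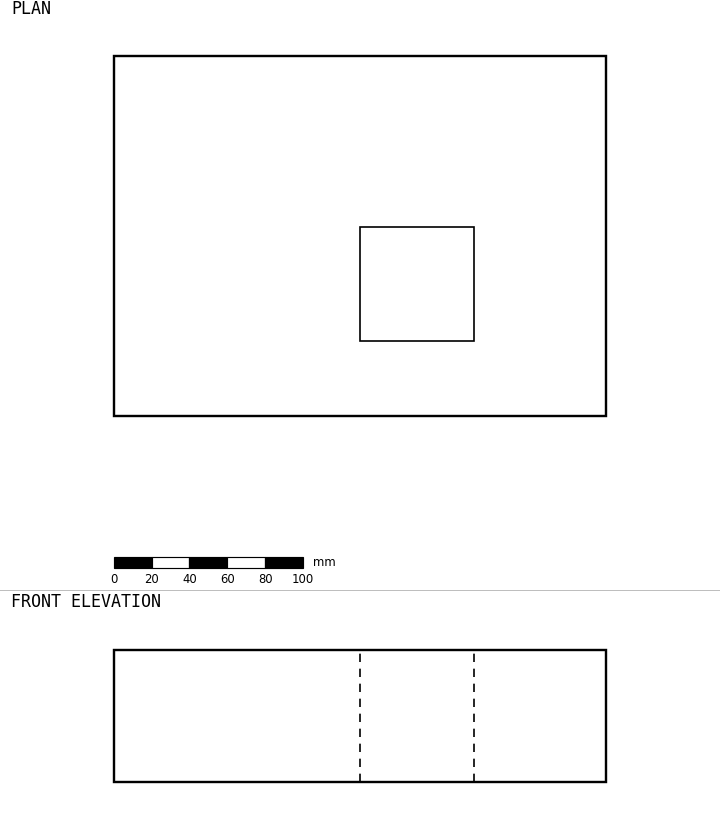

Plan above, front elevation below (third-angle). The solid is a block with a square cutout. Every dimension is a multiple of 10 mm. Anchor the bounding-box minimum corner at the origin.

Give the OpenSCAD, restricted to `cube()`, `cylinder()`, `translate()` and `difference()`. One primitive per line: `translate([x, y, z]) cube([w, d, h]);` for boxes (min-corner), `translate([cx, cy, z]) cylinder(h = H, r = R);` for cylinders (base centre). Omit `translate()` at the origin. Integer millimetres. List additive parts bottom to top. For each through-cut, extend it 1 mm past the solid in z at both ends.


difference() {
  cube([260, 190, 70]);
  translate([130, 40, -1]) cube([60, 60, 72]);
}


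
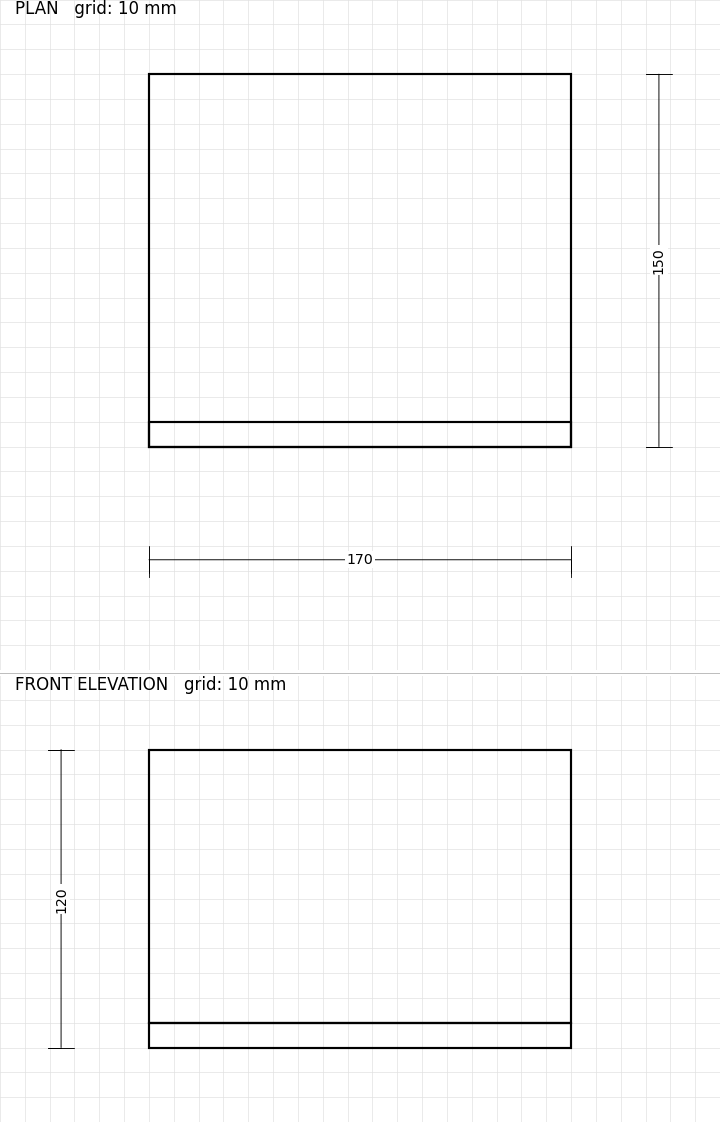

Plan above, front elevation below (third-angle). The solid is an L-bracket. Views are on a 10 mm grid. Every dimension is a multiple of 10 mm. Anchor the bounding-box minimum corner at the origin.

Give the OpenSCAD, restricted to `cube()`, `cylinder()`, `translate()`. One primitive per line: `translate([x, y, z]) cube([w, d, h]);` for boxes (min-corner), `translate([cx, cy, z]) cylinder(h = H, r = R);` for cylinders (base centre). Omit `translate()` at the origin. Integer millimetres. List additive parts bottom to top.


cube([170, 150, 10]);
translate([0, 0, 10]) cube([170, 10, 110]);
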